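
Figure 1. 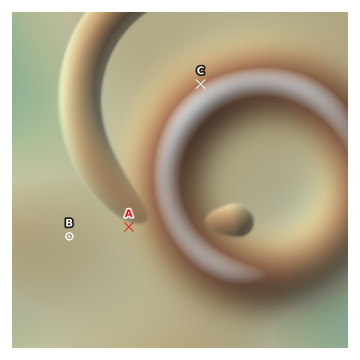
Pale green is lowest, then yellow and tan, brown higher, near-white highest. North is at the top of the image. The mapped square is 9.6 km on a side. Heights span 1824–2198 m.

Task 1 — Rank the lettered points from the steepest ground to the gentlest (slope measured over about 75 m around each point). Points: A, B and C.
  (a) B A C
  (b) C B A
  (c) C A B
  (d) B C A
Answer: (c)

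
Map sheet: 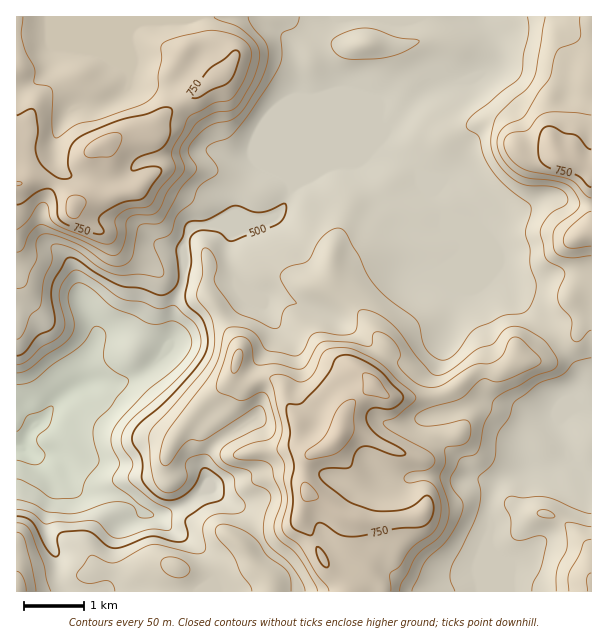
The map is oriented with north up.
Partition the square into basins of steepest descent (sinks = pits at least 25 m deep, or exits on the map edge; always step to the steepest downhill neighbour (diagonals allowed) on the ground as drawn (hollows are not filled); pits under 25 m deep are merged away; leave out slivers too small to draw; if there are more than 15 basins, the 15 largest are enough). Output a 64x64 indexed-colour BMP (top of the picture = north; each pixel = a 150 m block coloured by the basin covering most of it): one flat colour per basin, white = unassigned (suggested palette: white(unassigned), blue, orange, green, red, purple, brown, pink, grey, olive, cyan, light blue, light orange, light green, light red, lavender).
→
<image width="64" height="64" href="data:image/bmp;base64,Qk12CAAAAAAAAHYAAAAoAAAAQAAAAEAAAAABAAQAAAAAAAAIAAATCwAAEwsAABAAAAAAAAAA////ALR3HwAOf/8ALKAsACgn1gC9Z5QAS1aMAMJ34wB/f38AIr28AM++FwDox64AeLv/AIrfmACWmP8A1bDFABERERERERERERERERERERERERERIiIiIiIiIiIiIiIiERERERERERERERERERERERERERIiIiIiIiIiIiIiIiIREREREREREREREREREREREREREiIiIiIiIiIiIiIiIhEREREREREREREREREREREREREiIiIiIiIiIiIiIiIiEREREREREREREREREREREREREiIiIiIiIiIiIiIiIiIRERERERERERERERERERERERESIiIiIiIiIiIiIiIiIhERERERERERERERERERERERERIiIiIiIiIiIiIiIiIiEREREREREREREREREREREREREiIiIiIiIiIiIiIiIiIRERERERERERERERERERERERESIiIiIiIiIiIiIiIiIhEREREREREREREREREREREREiIiIiIiIiIiIiIiIiIiERERERERERERERERERERERIiIiIiIiIiIiIiIiIiIiIRERERERERERERERERERERIiIiIiIiIiIiIiIiIiIiIhEREREREREREREREREREREiIiIiIiIiIiIiIiIiIiIiERERERERERERERERERERESIiIiIiIiIiIiIiIiIiIiIRERERERERERERERERERERIiIiIiIiIiIiIiIiIiIiIhERERERERERERERERERERESIiIiIiESIiIiIiIiIiIiERERERERERERERERERERERESIiIREREiIiIiIiIiIiIREREREREREREREREREREREREiERERERESIiIiIiIiIhERERERERERERERERERERERERERERERERIiIiIiIiIiEREREREREREREREREREREREREREREREREiIiIiIiIiIRERERERERERERERERERERERERERERERESIiIiIiIiIhERERERERERERERERERERERERERERERERIiIiIiIiIiEREREREREREREREREREREREREREREREREiIiIiIiIiIRERERERERERERERERERERERERERERERERIiIiIiIiIhERERERERERERERERERERERERERERERERESIiIiIiIiEREREREREREREREREREREREREREREREREREREiIiIiIRERERERERERERERERERERERERERERERERERERESIiIhEREREREREREREREREREREREREREREREREREREREiIiERERERERERERERERERERERERERERERERERERERERESIREREREREREREREREREREREREREREREREREREREREREhERERERERERERERERERERERERERERERERERERERERESERERERERERERERERERERERERERERERERERERERERESIRERERERERERERERERERERERERERERERERERERERERIhEREREREREREREREREREREREREREREREREREREREREiERERERERERERERERERERERERERERERERERERERERERIREREREREREREREREREREREREREREREREREREREREREhERERERERERERERERERERERERERERERERERERERERESERERERERERERERERERERERERERERERERERERERERERIREREREREREREREREREREREREREREREREREREREREREhERERERERERERERERERERERERERERERERERERERERESERERERERERERERERERERERERERERERERERERERERERERERERERERERERERERERERERERERERERERERERERERERERERERERERERERERERERERERERERERERERERERERERERERERERERERERERERERERERERERERERERERERERERERERERERERERERERERERERERERERERERERERERERERERERERERERERERERERERERERERERERERERERERERERERERERERERERERERERERERERERERERERERERERERERERERERERERERERERERERERERERERERERERERERERERERERERERERERERERERERERERERERERERERERERERERERERERERERERERERERERERERERERERERERERERERERERERERERERERERERERERERERERERERERERERERERERERERERERERERERERERERERERERERERERERERERERERERERERERERERERERERERERERERERERERERERERERERERERERERERERERERERERERERERERERERERERERERERERERERERERERERERERERERERERERERERERERERERERERERERERERERERERERERERERERERERERERERERERERERERERERERERERERERERERERERERERERERERERERERERERERERERERERERERERERERERERERERERERERERERERERERERERERERERERERERERERERERERERERERERERERERERERERERERERERERERERERERERERERERERERERERERERERERERERERERERERERERERERERERERERERERERERERERERERERERERERERERERERERERERERERERERERERERERERERERERERERERERERERERERERERERERERERERERERERERERERERERERERERERERERERERERERERERERERERERERER"/>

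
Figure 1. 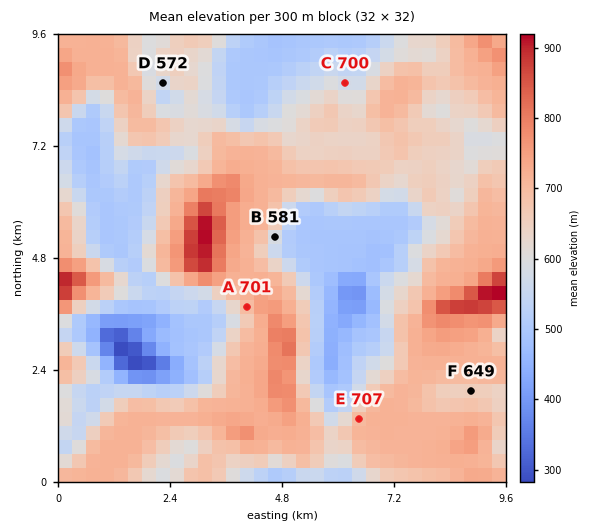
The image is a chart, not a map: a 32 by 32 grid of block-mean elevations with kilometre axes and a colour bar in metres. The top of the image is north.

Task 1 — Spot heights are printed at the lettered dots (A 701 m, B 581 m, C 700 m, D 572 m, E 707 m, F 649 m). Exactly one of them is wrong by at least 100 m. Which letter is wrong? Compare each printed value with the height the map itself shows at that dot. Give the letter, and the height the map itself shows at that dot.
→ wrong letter C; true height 575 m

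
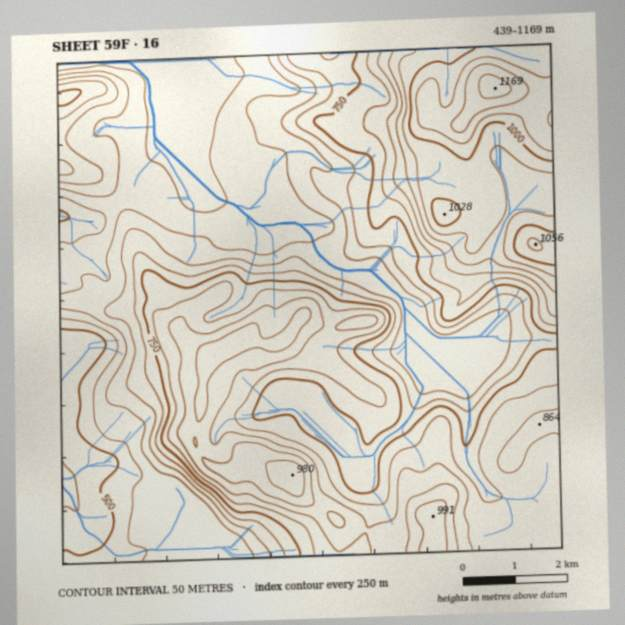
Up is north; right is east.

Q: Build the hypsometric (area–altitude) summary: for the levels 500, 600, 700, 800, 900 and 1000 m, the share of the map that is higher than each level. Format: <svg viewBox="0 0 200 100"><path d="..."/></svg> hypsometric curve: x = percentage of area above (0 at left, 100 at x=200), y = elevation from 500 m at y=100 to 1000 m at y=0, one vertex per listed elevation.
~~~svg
<svg viewBox="0 0 200 100"><path d="M193 100l-41-20-38-20-40-20-41-20-21-20"/></svg>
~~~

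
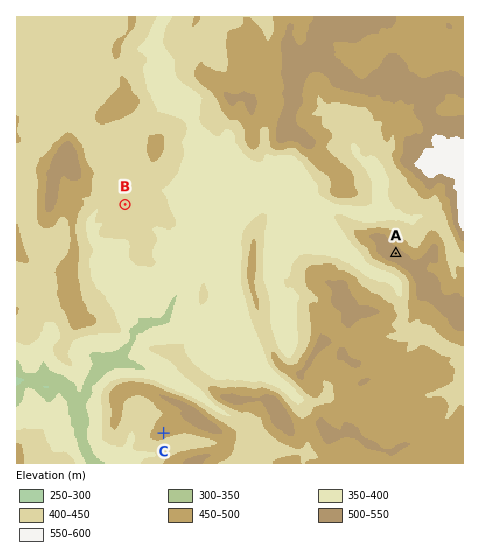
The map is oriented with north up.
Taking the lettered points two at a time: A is higher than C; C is higher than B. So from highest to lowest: A C B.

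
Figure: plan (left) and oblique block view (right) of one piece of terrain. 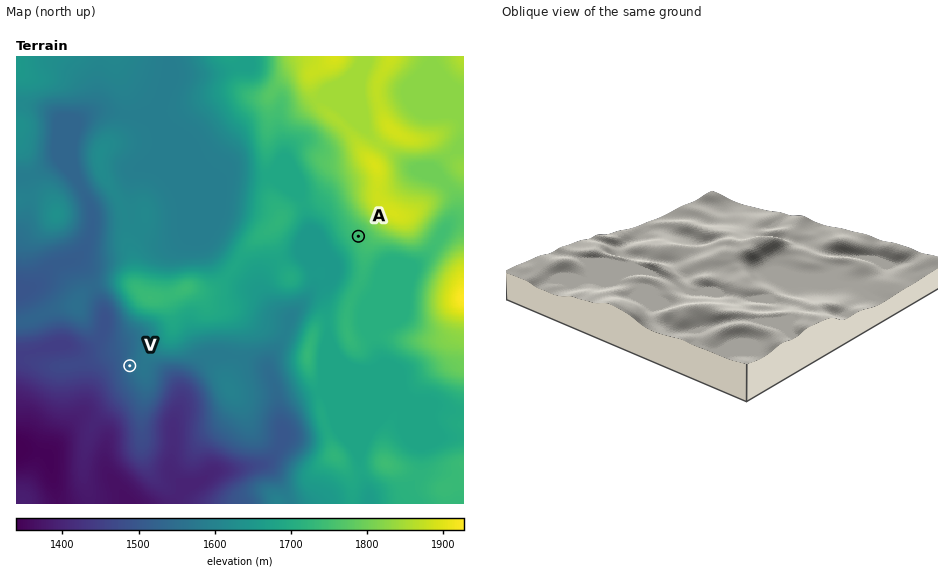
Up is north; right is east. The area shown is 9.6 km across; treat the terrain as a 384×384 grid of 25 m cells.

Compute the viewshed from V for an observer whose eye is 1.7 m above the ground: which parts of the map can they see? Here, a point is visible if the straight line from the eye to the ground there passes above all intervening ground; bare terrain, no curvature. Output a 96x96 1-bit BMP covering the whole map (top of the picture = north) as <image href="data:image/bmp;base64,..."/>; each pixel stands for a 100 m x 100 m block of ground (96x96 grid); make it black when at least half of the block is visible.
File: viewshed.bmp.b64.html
<image width="96" height="96" href="data:image/bmp;base64,Qk2+BAAAAAAAAD4AAAAoAAAAYAAAAGAAAAABAAEAAAAAAIAEAAATCwAAEwsAAAIAAAAAAAAA////AAAAAAD//8AAAAAAAAAAAAD//8AAAAAAAAAAAAD//8AAAAAAAAAAAAD//8AAAAAAAAAAAAD//8AAAAAAAAAAAAD//4AAAAAAAAAAAAD//4AAAAAAAAAAAAD//4AAAAAAAAAAAAD//4AAAAAAAAAAAAD//4AAAAAAAAAAAAD//4AAAAAAAAAAAAD//4AAAAAAAAAAAAD//4AAAAAAAAAAAAD//4AAAAAAAAAAAAD//4AAAAAAAAAAAAD//4AAAAAAAAAAAAD//4AAAAAAAAAAAAD//4AAAAAAAAAAAAD//4AAAAAAAAAAAAD//4AAAAAAAAAAAADz/4AAAAAAAAAAAADh/4AAAAAAAAAAAACB/4AAAAAAAAAAAAAB/4AAAAAAAAAAAAAB/8AAAAAAAAAAAAAB/+AAAAAAAAAAAAAB//wAAAAAAAAAAAAD//4AAAAAAAAAAAD///+AAAAAAAAAAAD////AAAAAAAAAAAD///+AAAAAAAAAAAD///+AAAAAAAAAAAD///+AAAAAAAAAAAD////CAAAAAAAAAAD/////gAAAAAAAAAD//+f/gAAAAAAAAAD//+P/gAAAAAAAAAD//+P/gAAAAAAAAAD//+P/gAAAAAAAAAA//+P/gAAAAAAAAAAH//f/AAAAAAAAAAAB////AAAAAAAAAAAAB//8AAAAAAAAAAAAB//gAAAAAAAAAAAAA/+AAAAAAAAAAAAAAf8AAAAAAAAAAAAAAP4AAAAAAAAAAAAAAAAAAAAAAAAAAAAAAAAAAAAAAAAAAAAAAAAAAAAAAAAAAAAAAAAAAAAAAAAAAAAAAAAAAAAAAAAAAAAAAAAAAAAAAAAAAAAAAAAAAAAAAAAAAAAAAAAAAAAAAAAAAAAGAAAAAAAAAAAAAAAf8AAAAAAAAAAAAAAf+AAAAAAAAAAAAAAH+AAAAAAAAAAAAACD/AAAAAAAAAAAAACB/AAAAAAAAAAAAADA/AAAAAAAAAAAAADAOAAAAAAAAAAAAACAGAAAAAAAAAAAAACAAAAAAAAAAAAAAAAAAAAAAAAAAAAAAAAAAAAAAAAAAAAAAAAAAAAAAAAAAAAAAAAAAAAAAAAAAAAAAAAAAAAAAAAAAAAAAAAAAAAAAAAAAAAAAAAAAAAAAAAAAAAAAAAAAAAAAAAAAAAAAAAAAAAAAAAAAAAAAAAAAAAAAAAAAAAAAAAAAAAAAAAAAAAAAAAAAAAAAAAAAAAAAAAAAAAAAAAAAAAAAAAAAAAAAAAAAAAAAAAAAAAAAAAAAAAAAAAAAAAAAAAAAAAAAAAAAAAAAAAAAAAAAAAAAAAAAAAAAAAAAAAAAAAAAAAAAAAAAAAAAAAAAAAAAAAAAAAAAAAAAAAAAAAAAAAMAAAAAAAAAAAAAAAcAAAAAAAAAAAAAAAeAAAAAAAAAAAAAAA+AAAAAAAAAAAAAAB+AAAAAAAAAAAAAABwAAAAAAAAAAAAAAAAAAAAAAAAAAAAAAAAAAAAAAAAAAAAAAAAAAAAAAAAAAAAAAAAAAAAAAAAAAAAAAA="/>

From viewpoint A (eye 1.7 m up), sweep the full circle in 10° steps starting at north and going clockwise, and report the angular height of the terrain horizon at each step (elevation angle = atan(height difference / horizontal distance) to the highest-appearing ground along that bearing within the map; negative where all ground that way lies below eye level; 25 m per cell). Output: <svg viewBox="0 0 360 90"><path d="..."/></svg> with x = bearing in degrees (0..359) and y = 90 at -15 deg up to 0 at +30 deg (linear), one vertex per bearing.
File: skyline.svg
<svg viewBox="0 0 360 90"><path d="M0 48l10-4 10-3 10-1 10-1 10 0 10 1 10 2 10 4 10 5 10 3 10-1 10-1 10 2 10 3 10 1 10 2 10 0 10 1 10 0 10 0 10 3 10 0 10 0 10-2 10-1 10 0 10 1 10 0 10 0 10 0 10 0 10-2 10-1 10-3 10-4"/></svg>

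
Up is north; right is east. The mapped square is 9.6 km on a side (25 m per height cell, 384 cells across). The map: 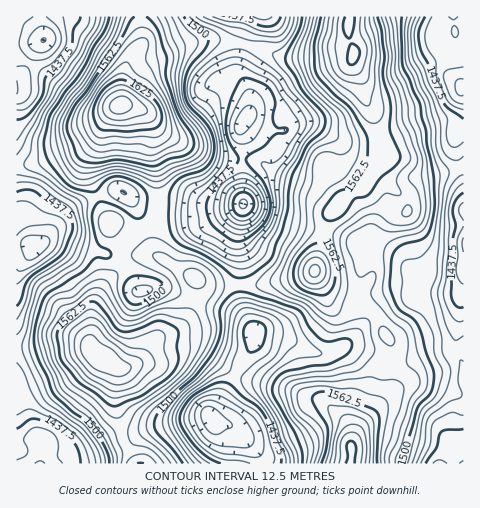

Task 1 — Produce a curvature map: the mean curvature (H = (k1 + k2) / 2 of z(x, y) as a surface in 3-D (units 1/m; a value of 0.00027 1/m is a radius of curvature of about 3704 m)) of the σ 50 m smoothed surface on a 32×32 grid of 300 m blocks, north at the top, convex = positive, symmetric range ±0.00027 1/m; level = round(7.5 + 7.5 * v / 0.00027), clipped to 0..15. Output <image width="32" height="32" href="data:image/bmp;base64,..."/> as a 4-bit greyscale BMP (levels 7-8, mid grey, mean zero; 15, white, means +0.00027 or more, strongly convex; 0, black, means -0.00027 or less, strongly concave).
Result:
<image width="32" height="32" href="data:image/bmp;base64,Qk12AgAAAAAAAHYAAAAoAAAAIAAAACAAAAABAAQAAAAAAAACAAATCwAAEwsAABAAAAAAAAAAAAAAABEREQAiIiIAMzMzAERERABVVVUAZmZmAHd3dwCIiIgAmZmZAKqqqgC7u7sAzMzMAN3d3QDu7u4A////AKemQ0msqXU1UwNlnOcnlHqEVTSdeXljNTNrco/3aYhVczRJqnR2QlVSaGVb2WmDSIZomLp0chBDQnrYq6qKcld3mYaYd4cQV4e627dmmnh4RouHq6q5dUiqzeyYmIrLdyZYfL3I3bd3eZhWWHh3qqVXnL3auprJdDZYYzVol4dkeJjrt2iHnIdDd1ZiRquHZSrMzoOby4vEEWWIpjrbmXU5aZyEO7ipdBNEV8qIp3l0Gsh+lQSHeHVJd0q1mZM7YjyXW6MAFZupzavMp2lmalQrmompZ3r9qImp/7ZchW2iIWdpR5vZu4ZmSc+lWYR6lREGimeLqIZkWYeKk0h0aaVGNDrXSJckh1mnaIM1h4qGeGJd/Xi3WHICmmvKdK36ZTZ0SaYpuEdwAHmZy5ho23BDWJcwFnY3UQSqqIqparlkh4rIEEmjSmdqios2rGVoh7qI3KisiayHnUavhmrL2GdniJqpi6v/lHhirqRqqqYkaXqch3e87IBXgVd1eYqYQVasyrud6pdxFqUiVZumaHg0l83/3+cEhyV0RWbMuKlmMVdp/6mYA4lFSImqqqmIUEeVR7tIdxFIRVZ8m6xYlSKJZmacaJpmQ2mpmq7ZhVZqczY5jMqampm9qJnK/Jg0W2IGZmm+dq3LulSKrJt5E1xmeVFKypmImaITWZ+neEJJ"/>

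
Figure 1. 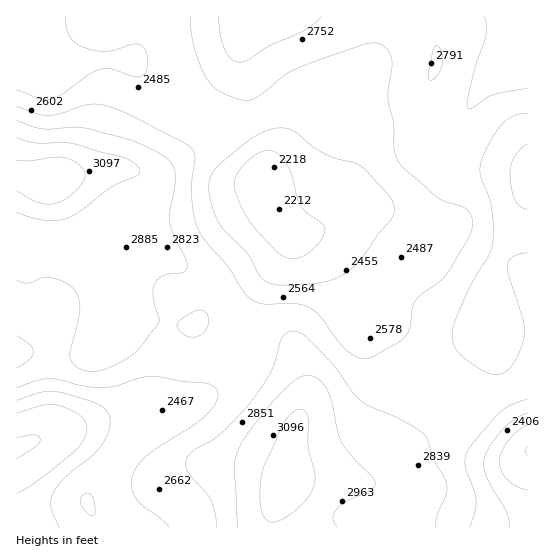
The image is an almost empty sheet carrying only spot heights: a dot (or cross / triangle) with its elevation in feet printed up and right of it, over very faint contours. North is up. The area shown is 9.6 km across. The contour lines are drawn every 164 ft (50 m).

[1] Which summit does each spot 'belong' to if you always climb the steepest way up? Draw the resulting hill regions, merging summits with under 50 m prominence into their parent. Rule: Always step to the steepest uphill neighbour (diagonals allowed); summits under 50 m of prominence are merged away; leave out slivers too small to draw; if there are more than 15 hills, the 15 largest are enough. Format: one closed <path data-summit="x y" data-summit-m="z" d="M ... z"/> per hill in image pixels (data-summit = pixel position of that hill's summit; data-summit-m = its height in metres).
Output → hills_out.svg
<path data-summit="51 181" data-summit-m="992" d="M135 16l-119 1 1 511 111-1-12-21-7-28-9-17-21-20-12-5-16-1 48-15 83-15 27-10 24-15 8-9 8-13 4-40 7-23 9-18 12-16 7-16-1-11-18-25-6-32-49-56-7-4-16-4-20-10-28-28-10-14 3-8z"/><path data-summit="287 487" data-summit-m="976" d="M285 229l3 9-1 12-27 45-8 31-1 28-6 12-12 14-24 15-27 10-83 15-48 15 16 1 12 5 21 20 9 17 7 28 13 22 398 0 1-75-9-1-12-5-50-39-26-7-18-10-20-21-18-31-19-22-5-11-4-21-12-20-21-22-23-8z"/><path data-summit="269 17" data-summit-m="890" d="M527 16l-390 0-1 37-3 8 16 22 17 16 25 14 19 6 11 10 19 24 23 24 2 6 2 18 9 20 13 11 14 1 27-10 21-15 32-4 11-4 11-8 56-71 20-34 13-12 12-8 19-22 3-4z"/><path data-summit="527 175" data-summit-m="921" d="M527 41l-9 14-37 32-24 39-18 21-27 38-14 12-15 7-32 4-37 23-11 2-15 0 26 10 21 22 12 20 4 21 5 11 19 22 18 31 20 21 18 10 26 7 42 33 20 11 9-1z"/>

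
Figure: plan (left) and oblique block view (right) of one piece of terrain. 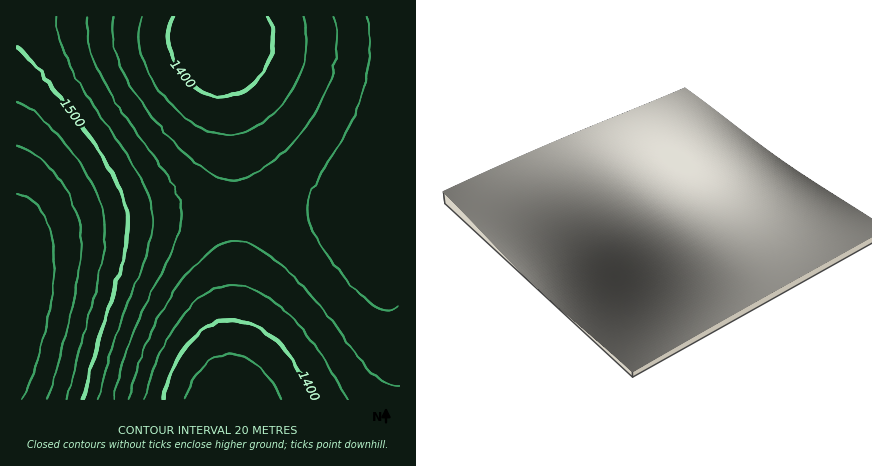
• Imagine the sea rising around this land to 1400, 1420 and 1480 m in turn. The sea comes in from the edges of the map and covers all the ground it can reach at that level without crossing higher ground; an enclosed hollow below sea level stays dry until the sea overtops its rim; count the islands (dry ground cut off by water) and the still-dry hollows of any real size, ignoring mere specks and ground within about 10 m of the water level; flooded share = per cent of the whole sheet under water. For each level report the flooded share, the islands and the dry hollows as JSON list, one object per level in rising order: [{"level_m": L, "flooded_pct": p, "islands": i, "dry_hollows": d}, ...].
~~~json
[{"level_m": 1400, "flooded_pct": 10, "islands": 0, "dry_hollows": 0}, {"level_m": 1420, "flooded_pct": 21, "islands": 0, "dry_hollows": 0}, {"level_m": 1480, "flooded_pct": 74, "islands": 0, "dry_hollows": 0}]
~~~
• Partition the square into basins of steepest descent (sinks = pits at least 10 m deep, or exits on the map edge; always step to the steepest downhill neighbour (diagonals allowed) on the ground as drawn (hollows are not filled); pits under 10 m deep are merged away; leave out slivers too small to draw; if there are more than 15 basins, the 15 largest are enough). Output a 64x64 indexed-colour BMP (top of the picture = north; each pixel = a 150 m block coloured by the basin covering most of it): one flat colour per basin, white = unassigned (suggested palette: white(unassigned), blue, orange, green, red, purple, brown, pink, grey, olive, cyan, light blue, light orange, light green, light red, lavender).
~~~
<image width="64" height="64" href="data:image/bmp;base64,Qk12CAAAAAAAAHYAAAAoAAAAQAAAAEAAAAABAAQAAAAAAAAIAAATCwAAEwsAABAAAAAAAAAA////ALR3HwAOf/8ALKAsACgn1gC9Z5QAS1aMAMJ34wB/f38AIr28AM++FwDox64AeLv/AIrfmACWmP8A1bDFACIiIiIiIiIiIiIiIiIiIiIiIiIiIiIiIiIiIiIiIiIiIiIiIiIiIiIiIiIiIiIiIiIiIiIiIiIiIiIiIiIiIiIiIiIiIiIiIiIiIiIiIiIiIiIiIiIiIiIiIiIiIiIiIiIiIiIiIiIiIiIiIiIiIiIiIiIiIiIiIiIiIiIiIiIiIiIiIiIiIiIiIiIiIiIiIiIiIiIiIiIiIiIiIiIiIiIiIiIiIiIiIiIiIiIiIiIiIiIiIiIiIiIiIiIiIiIiIiIiIiIiIiIiIiIiIiIiIiIiIiIiIiIiIiIiIiIiIiIiIiIiIiIiIiIiIiIiIiIiIiIiIiIiIiIiIiIiIiIiIiIiIiIiIiIiIiIiIiIiIiIiIiIiIiIiIiIiIiIiIiIiIiIiIiIiIiIiIiIiIiIiIiIiIiIiIiIiIiIiIiIiIiIiIiIiIiIiIiIiIiIiIiIiIiIiIiIiIiIiIiIiIiIiIiIiIiIiIiIiIiIiIiIiIiIiIiIiIiIiIiIiIiIiIiIiIiIiIiIiIiIiIiIiIiIiIiIiIiIiIiIiIiIiIiIiIiIiIiIiIiIiIiIiIiIiIiIiIiIiIiIiIiIiIiIiIiIiIiIiIiIiIiIiIiIiIiIiIiIiIiIiIiIiIiIiIiIiIiIiIiIiIiIiIiIiIiIiIiIiIiIiIiIiIiIiIiIiIiIiIiIiIiIiIiIiIiIiIiIiIiIiIiIiIiIiIiIiIiIiIiIiIiIiIiIiIiIiIiIiIiIiIiIiIiIiIiIiIiIiIiIiIiIiIiIiIiIiIiIiIiIiIiIiIiIiIiIiIiIiIiIiIiIiIiIiIiIiIiIiIiIiIiIiIiIiIiIiIiIiIiIiIiIiIiIiIiIiIiIiIiIiIiIiIiIiIiIiIiIiIiIiIiIiIiIiIiIiIiIiIiIiIiIiIiIiIiIiIiIiIiIiIiIiIiIiIiIiIiIiIiIiIiIiIiIiIiIiIiIiIiIiIiIiIiIiIiIiIiIiIiIiIiIiIiIiIiIiIiIiIiIiIiIiIiIiIiIiIiIiIiIiIiIiIiIiIiIiIiIiIiIiIiIiIiIiIiIiIiIiIiIiIiIiIiIiIiIiIiIiIiIiIiIiIiIiIiIiIiIiIiIiIiIiIiIRIiIiIiIiIiIiIiIiIiIiIiIiIiIiIiIiIiIiIiIiIhESIiIiIiIiIiIiIiIiIiIiIiIiIiIiIiIiIiIiIiIiERERIiIiIiIiIiIiIiIiIiIiIiIiIiIiIiIiIiIiIiIRERERESIiIiIiIiIiIiIiIiIiIiIiIiIiIiIiIiIiIhEREREREREREiIiIiIiIiIiIiIiIiIiIiIiIiIiIiIiERERERERERERERERERERERERIiIiIiIiIiIiIiIiIiIREREREREREREREREREREREREREREREREREREREREiIhERERERERERERERERERERERERERERERERERERERESIiERERERERERERERERERERERERERERERERERERERERIiIRERERERERERERERERERERERERERERERERERERERESIhERERERERERERERERERERERERERERERERERERERERIiEREREREREREREREREREREREREREREREREREREREREiIRERERERERERERERERERERERERERERERERERERERERIhEREREREREREREREREREREREREREREREREREREREREiERERERERERERERERERERERERERERERERERERERERERERERERERERERERERERERERERERERERERERERERERERERERERERERERERERERERERERERERERERERERERERERERERERERERERERERERERERERERERERERERERERERERERERERERERERERERERERERERERERERERERERERERERERERERERERERERERERERERERERERERERERERERERERERERERERERERERERERERERERERERERERERERERERERERERERERERERERERERERERERERERERERERERERERERERERERERERERERERERERERERERERERERERERERERERERERERERERERERERERERERERERERERERERERERERERERERERERERERERERERERERERERERERERERERERERERERERERERERERERERERERERERERERERERERERERERERERERERERERERERERERERERERERERERERERERERERERERERERERERERERERERERERERERERERERERERERERERERERERERERERERERERERERERERERERERERERERERERERERERERERERERERERERERERERERERERERERERERERERERERERERERERERERERERERERERERERERERERERERERERERERERERERERERERERERERERERERERERERERERERERERERERERERERERERERERERERERERERERERERERERERERERERERERERERERERERERERERERERERERERERERERERERERERERERERERERERERERERERERERERERERERERERERERERERERERERERERERERERERERERERERERERERERERERERERERERERERERERERERERERERERERERERERERERERERERERERERERERERERERERERERERERERERERERERERERERER"/>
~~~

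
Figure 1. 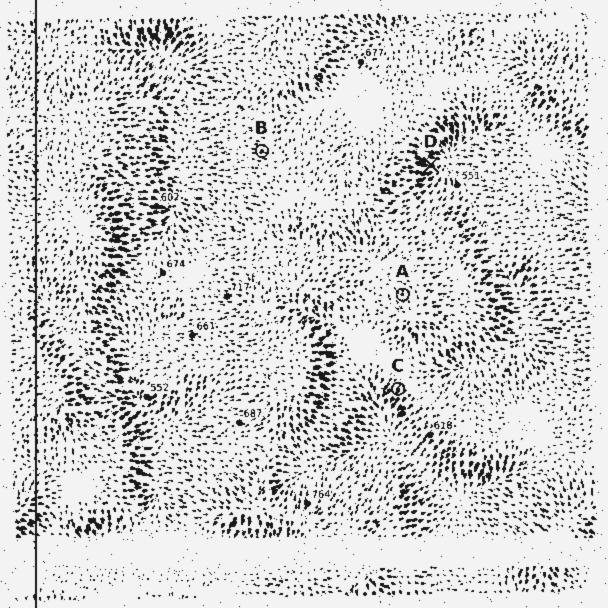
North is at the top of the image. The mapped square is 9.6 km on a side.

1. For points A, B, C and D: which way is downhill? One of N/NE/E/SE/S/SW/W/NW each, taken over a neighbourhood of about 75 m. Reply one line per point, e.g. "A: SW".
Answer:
A: NW
B: W
C: SW
D: E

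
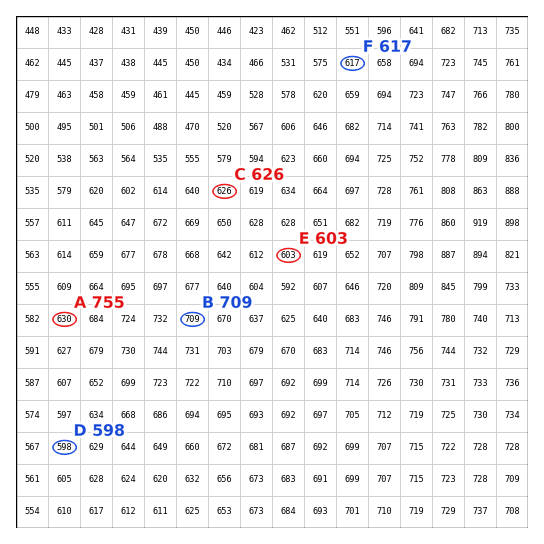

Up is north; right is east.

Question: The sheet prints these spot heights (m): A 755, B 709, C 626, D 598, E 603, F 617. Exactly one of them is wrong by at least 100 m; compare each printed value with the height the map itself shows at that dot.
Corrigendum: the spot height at A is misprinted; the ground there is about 630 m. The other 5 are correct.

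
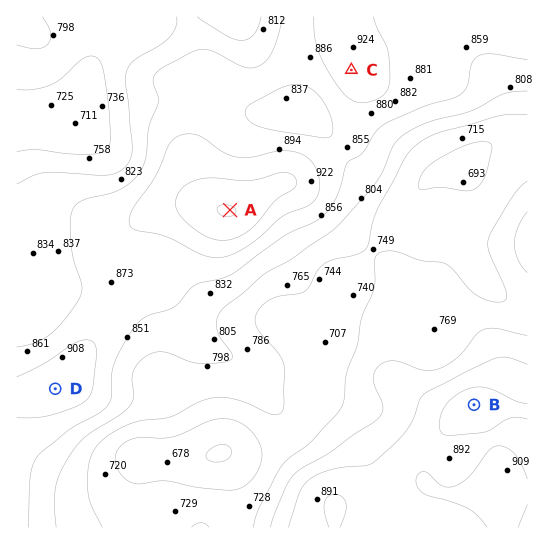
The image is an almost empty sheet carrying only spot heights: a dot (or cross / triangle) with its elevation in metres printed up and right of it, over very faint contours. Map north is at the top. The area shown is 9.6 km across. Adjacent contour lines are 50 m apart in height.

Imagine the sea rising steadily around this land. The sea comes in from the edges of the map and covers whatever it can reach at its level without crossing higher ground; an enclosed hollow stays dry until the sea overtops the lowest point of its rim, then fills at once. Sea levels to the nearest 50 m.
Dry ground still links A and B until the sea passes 750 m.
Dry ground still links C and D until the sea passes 850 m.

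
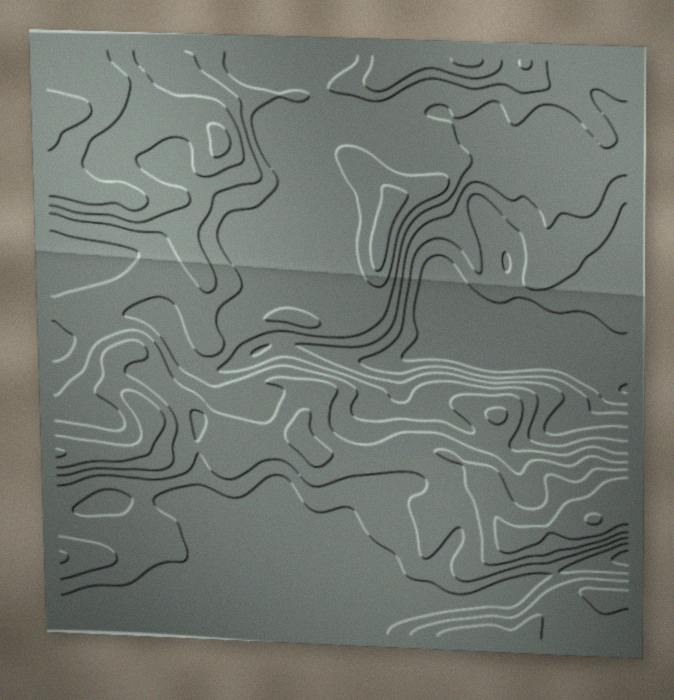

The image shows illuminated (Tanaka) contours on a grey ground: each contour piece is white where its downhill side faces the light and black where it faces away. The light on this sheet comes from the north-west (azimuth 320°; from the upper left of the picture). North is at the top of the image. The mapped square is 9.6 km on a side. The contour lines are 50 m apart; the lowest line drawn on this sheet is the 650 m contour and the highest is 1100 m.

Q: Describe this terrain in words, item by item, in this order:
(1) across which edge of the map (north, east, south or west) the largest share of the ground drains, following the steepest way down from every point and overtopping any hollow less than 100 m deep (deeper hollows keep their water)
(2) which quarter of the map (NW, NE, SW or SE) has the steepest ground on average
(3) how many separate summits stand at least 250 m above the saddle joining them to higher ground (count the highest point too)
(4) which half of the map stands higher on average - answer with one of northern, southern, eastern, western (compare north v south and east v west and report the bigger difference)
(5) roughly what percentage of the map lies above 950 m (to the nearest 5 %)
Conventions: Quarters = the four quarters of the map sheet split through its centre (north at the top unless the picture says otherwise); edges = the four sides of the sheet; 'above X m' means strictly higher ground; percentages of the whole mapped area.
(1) Most of the ground drains across the eastern edge.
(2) The steepest ground, on average, is in the south-east quarter.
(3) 1 summit rises at least 250 m above its surroundings.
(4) Taken as a whole, the western half is higher than the eastern.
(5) About 30 % of the map lies above 950 m.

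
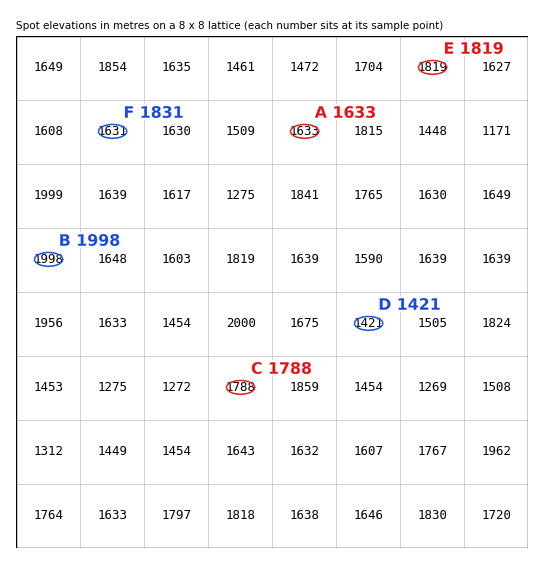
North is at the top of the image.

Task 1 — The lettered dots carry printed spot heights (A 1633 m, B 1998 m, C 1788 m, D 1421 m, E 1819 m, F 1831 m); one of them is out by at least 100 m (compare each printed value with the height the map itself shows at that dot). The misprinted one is F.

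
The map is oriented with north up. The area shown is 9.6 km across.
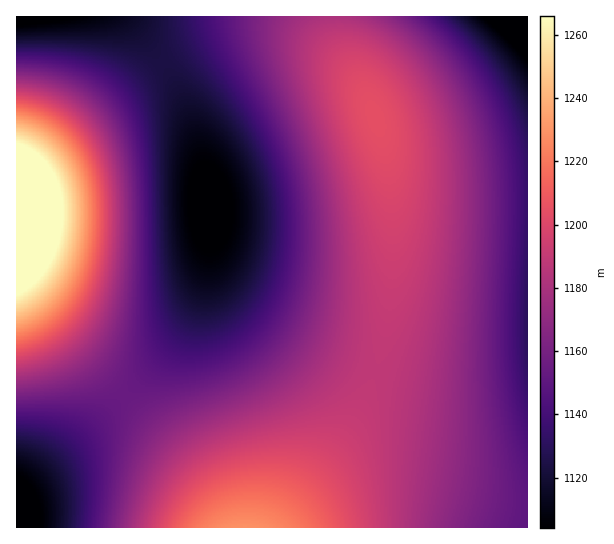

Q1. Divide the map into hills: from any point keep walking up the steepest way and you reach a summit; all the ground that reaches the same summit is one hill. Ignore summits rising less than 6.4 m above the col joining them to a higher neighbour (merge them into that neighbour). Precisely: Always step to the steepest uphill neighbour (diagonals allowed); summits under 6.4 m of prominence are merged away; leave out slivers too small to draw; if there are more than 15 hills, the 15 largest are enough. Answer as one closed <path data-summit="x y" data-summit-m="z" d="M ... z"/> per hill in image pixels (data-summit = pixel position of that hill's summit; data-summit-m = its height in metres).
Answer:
<path data-summit="375 118" data-summit-m="1204" d="M527 16l-401 0 35 45 14 22 16 36 17 68 4 67 3 9 10 19 22 22 30 21 29 18 53 24 43 13 48 8 41 0 36-5z"/><path data-summit="245 527" data-summit-m="1229" d="M210 232l-1 19-5 30-17 42-19 27-20 23-50 48-82 74 1 33 511-1-1-144-36 5-54-1-50-11-57-21-61-35-22-16-22-22-12-23z"/><path data-summit="17 213" data-summit-m="1312" d="M125 16l-109 1 1 478 101-92 42-44 27-36 13-29 5-19 6-44-2-33-4-25-10-42-12-32-15-28-20-29z"/>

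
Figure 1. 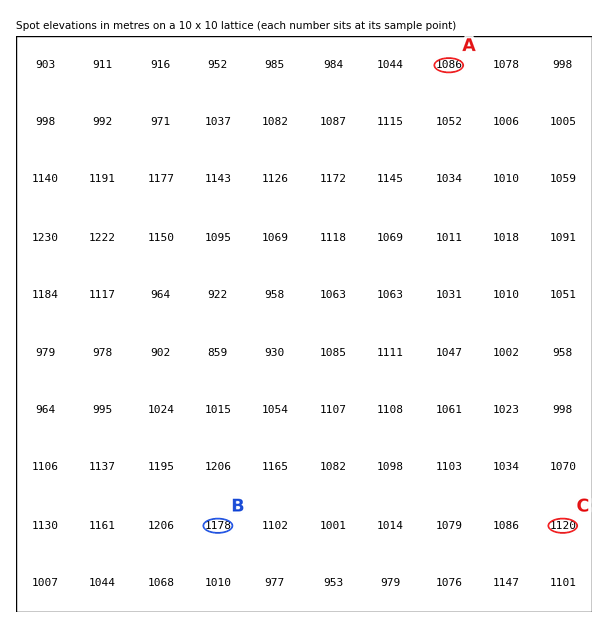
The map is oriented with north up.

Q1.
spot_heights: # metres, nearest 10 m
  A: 1090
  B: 1180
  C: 1120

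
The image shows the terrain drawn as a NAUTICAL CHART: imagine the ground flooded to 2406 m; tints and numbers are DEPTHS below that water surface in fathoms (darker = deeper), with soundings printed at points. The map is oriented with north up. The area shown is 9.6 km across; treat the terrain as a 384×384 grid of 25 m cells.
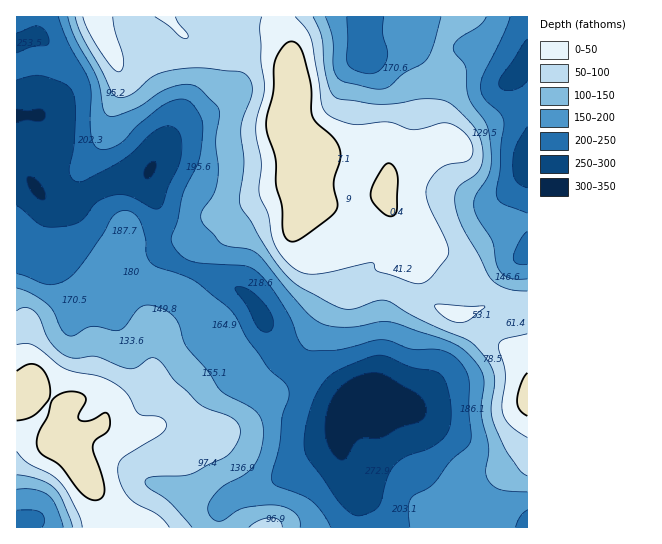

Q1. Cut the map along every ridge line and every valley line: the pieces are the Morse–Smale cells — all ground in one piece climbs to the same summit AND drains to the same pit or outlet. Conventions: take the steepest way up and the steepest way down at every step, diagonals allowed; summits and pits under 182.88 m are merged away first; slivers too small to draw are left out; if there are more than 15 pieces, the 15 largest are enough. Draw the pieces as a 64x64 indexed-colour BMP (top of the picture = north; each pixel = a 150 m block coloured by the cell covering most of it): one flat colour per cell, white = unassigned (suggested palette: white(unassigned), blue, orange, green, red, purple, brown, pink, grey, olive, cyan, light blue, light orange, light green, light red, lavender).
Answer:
<image width="64" height="64" href="data:image/bmp;base64,Qk12CAAAAAAAAHYAAAAoAAAAQAAAAEAAAAABAAQAAAAAAAAIAAATCwAAEwsAABAAAAAAAAAA////ALR3HwAOf/8ALKAsACgn1gC9Z5QAS1aMAMJ34wB/f38AIr28AM++FwDox64AeLv/AIrfmACWmP8A1bDFAEREREREQiIiIiIiIiIiIiIiIiIiIiERERERERERERERREREREQiIiIiIiIiIiIiIiIiIiIiIRERERERERERERFERERERCIiIiIiIiIiIiIiIiIiIiIhEREREREREREREUREREREIiIiIiIiIiIiIiIiIiIiIiERERERERERERERREREREQiIiIiIiIiIiIiIiIiIiIiIRERERERERERERFEREREQiIiIiIiIiIiIiIiIiIiIiIhEREREREREREREUREREQiIiIiIiIiIiIiIiIiIiIiIhERERERERERERERRERERCIiIiIiIiIiIiIiIiIiIiIiERERERERERERERFERERCIiIiIiIiIiIiIiIiIiIiIiEREREREREREREREURERCIiIiIiIiIiIiIiIiIiIiIiIRERERERERERERERRERCIiIiIiIiIiIiIiIiIiIiIiIRERERERERERERERFEREIiIiIiIiIiIiIiIiIiIiIiIhEREREREREREREREUREQiIiIiIiIiIiIiIiIiIiIiIiIRERERERERERERERREREIiIiIiIiIiIiIiIiIiIiIiIhERERERERERERERFEREQiIiIiIiIiIiIiIiIiIiIiIiIREREREREREREREUREQiIiIiIiIiIiIiIiIiIiIiIiIRERERERERERERERREIiIiIiIiIiIiIiIiIiIiIiIiEREREREREREREREREiIiIiIiIiIiIiIiIiIiIiIiIiERERERERERERERERESIiIiIiIiIiIiIiIiIiIiIiIhERERERERERERERERERIiIiIiIiIiIiIiIiIiIiIiIhEREREREREREREREREREiIiIiIiIiIiIiIiIiIiIiIhERERERERERERERERERESIiIiIiIiIiIiIiIiIiIiIhERERERERERERERERERERIiIiIiIiIiIiIiIiIiIiIiEREREREREREREREREREREiIiIiIiIiIiIiIiIiIiIiERERERERERERERERERERESIiIiIiIiIiIiIiIiIiIiIRERERERERERERERERERERIiIiIiIiIiIiIiIiIiIiIREREREREREREREREREREREiIiIiIiIiIiIiIiIiIiIhERERERERERERERERERERESIiIiIiIiIiIiIiIiIiIhEREREREREREREREzMzERMzIiIiIiIiIiIiIiIiIiIhEREREREREREREREzMzMzMzMiIiIiIiIiIiIiIiIiIhEREREREREREREREzMzMzMzMyIiIiIiIiIiIiIiIiIRERERERERERERERETMzMzMzMzIiIiIiIiIiIiIiIiERERERERERERERERERMzMzMzMzMiIiIiIiIiIiIiIREREREREREREREREREREzMzMzMzMyIiIiIiIiIiIiERERERERERERERERERERETMzMzMzMzERIiIiIiIiIiERERERERERERERERERERERMzMzMzMzMREiIiIiIiIiIREREREREREREREREREREREzMzMzMzMxERIiIiIiIiIhERERERERERERERERERERETMzMzMzMzEREiIiIiIiIiERERERERERERERERERERETMzMzMzMzMRESIiIiIiIiIRERERERERERERERERERETMzMzMzMzMxERIiIiIiIiIhEREREREREREREREREREzMzMzMzMzMzEREhEiIiIiIiERERERERERERERMzERETMzMzMzMzMzMREREREiIiIiEREREREREREREzMzMzMTMzMzMzMzMzMxEREREREiIiIRERERERERERETMzMzMzMzMzMzMzMzMzEREREREREiIRERERERERERERMzMzMzMzMzMzMzMzMzMREREREREREREREREREREREREzMzMzMzMzMzMzMzMzMxERERERERERERERERERERERERMzMzMzMzMzMzMzMzMzEREREREREREREREREREREREREzMzMzMzMzMzMzMzMzMREREREREREREREREREREREREzMzMzMzMzMzMzMzMzMxEREREREREREREREREREREREzMzMzMzMzMzMzMzMzMzERERERERERERERERERERERETMzMzMzMzMzMzMzMzMzMRERERERERERERERERERERETMzMzMzMzMzMzMzMzMzMxERERERERERERERERERERERMzMzMzMzMzMzMzMzMzMzEREREREREREREREREREREREzMzMzMzMzMzMzMzMzMzMRERERERERERERERERERERETMzMzMzMzMzMzMzMzMzMxEREREREREREREREREREREREzMzMzMzMzMzMzMzMzMzERERERERERERERERERERERETMzMzMzMzMzMzMzMzMzMRERERERERERERERERERERETMzMzMzMzMzMzMzMzMzMxERERERERERERERERERERERMzMzMzMzMzMzMzMzMzMzEREREREREREREREREREREREzMzMzMzMzMzMzMzMzMzMRERERERERERERERERERERETMzMzMzMzMzMzMzMzMzMxERERERERERERERERERERERMzMzMzMzMzMzMzMzMzMzERERERERERERERERERERERMzMzMzMzMzMzMzMzMzMzMREREREREREREREREREREREzMzMzMzMzMzMzMzMzMzMxERERERERERERERERERERETMzMzMzMzMzMzMzMzMzMz"/>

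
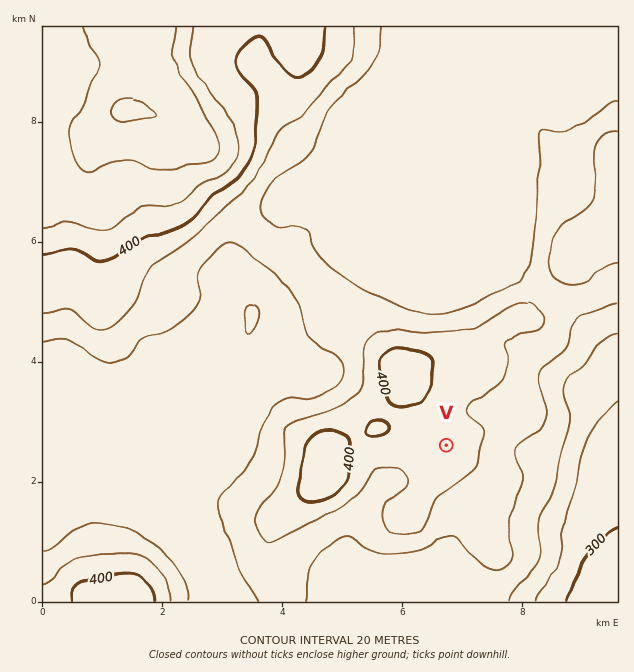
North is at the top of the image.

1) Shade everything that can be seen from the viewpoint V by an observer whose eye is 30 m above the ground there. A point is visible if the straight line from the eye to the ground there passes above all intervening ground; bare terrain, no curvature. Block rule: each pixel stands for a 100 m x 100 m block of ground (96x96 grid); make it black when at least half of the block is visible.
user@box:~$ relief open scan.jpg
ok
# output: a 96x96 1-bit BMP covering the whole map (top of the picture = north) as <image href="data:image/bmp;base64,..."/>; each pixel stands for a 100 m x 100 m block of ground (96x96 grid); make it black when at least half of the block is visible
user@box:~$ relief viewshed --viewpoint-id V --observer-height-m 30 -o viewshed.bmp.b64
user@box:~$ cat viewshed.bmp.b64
<image width="96" height="96" href="data:image/bmp;base64,Qk2+BAAAAAAAAD4AAAAoAAAAYAAAAGAAAAABAAEAAAAAAIAEAAATCwAAEwsAAAIAAAAAAAAA////AAAAAAAAB/+AD/+AD//wAA8A//8AB/8AB//gAA8B//8AA/8AA//gAA8D//4AA/8AAf/gAA8D//4AA/8AAP/gAB8AH/AAA/8AAH/gAB8AAAAAB/+AAD/4AA8AAAAAB/+AAD//AA8AAAAAB//AAB//4A8AAAAAB//AAB//+AcAAAAAB//gAB//+AcAAAAAA//wAH//8AMAAAAAAf/4B///wAMAAAAAAH/4f///gAEAAAAAAB//////gAEAAAAAAAf/////gAEAAAAAAAP/////wAEAAAAAAAH/////wAEAAAAAAAH/////4AEAAAAAAAH/////4AEAAAAAAAH/////4AEAAAAAAAH/////8AEAAAAAAAH/////8AAAAAAAAAH/////8AAAAAAAAAH/////8AAAAAAAAAH/////+AAAAAAAAAH/////+AAAAAAAAAH/////+AEAAAAAAAH/////+AEAAAAAAADz////+AEAAAAAAAAB////8AEAAAAAAAAB////8AEAAAAAAAAA////4AEAAAAAAAAAf///wAHAAAAAAAAAf///gAH/8AAAAAAAP///gAH//+AAAAAAP///wAH///wAAAAAP///8AH///4AAAAAH////8P4//8AAAAAA//////4f//BgAAAAP/////wf///4AAAAD/////w////8AAAAB/////w///8+AAAAAf//j/g/////AAAAAH//D/g/////AAAAAB/+D/g/////AAAAAA/8D/gf////AAAAAAfwH/gf////AAAAAAAAH/gf////AAAAAAAAP/gf///+AAAAAAAAP/gf///+AAAAAAAAf/Af///8AAAAAAAA//Af///8AAAAAAAB//Af///8AAAAAAAD//g////4AAAAAAAD//w////4AAAAAAAH///////4AAAAAAAH///////4AAAAAAAH///////4AAAAAAAP///////wAAAAAAAPz//////wAAAAAH4fg//////wAAAAAf//gD/////wAAAAA///AD/////wAAAAB///AD/////wAAAAD///AD/////wAAAAD///AD5////wAAAAH///ADx////wAAAAP///gDB////4AAAAf///wAB////4AAAAf////8B////8AAAA/////8B////8AAAB/////8B////8AAAB/////8A////+AAAD/////8A////+AAAH/////4Af///+AAAH/////wAP////AAAP///+AAAP////AAAf///8AAAH////gAAf///4AAAD+f//+AA////4AAAB4P///gA////wAAAAAP8f/wB////gAAAAAPwP/8D////AAAAAAfAP//n///+AAAAAAeAH//////+AAAAAAOAH//////+AAAAAAMAP///////AAAAAAcAf///////AAwAAA8A////////gBwAAB+B////////wDAAAD/B////////wCAAAD/n////////8+AAAH///////////+AAAH////////////AAAH////////////g="/>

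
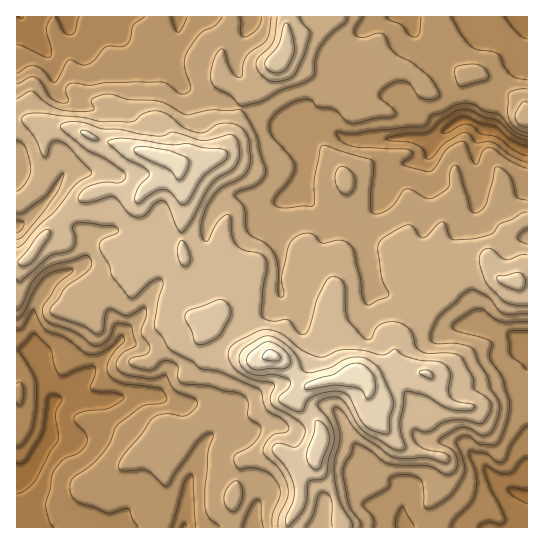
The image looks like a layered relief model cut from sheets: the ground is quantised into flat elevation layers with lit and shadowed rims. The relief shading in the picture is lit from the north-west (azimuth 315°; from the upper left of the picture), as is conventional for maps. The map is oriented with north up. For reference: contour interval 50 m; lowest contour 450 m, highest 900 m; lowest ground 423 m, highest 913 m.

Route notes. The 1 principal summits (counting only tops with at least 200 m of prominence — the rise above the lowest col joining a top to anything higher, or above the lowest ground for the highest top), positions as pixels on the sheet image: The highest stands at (273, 355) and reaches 913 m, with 490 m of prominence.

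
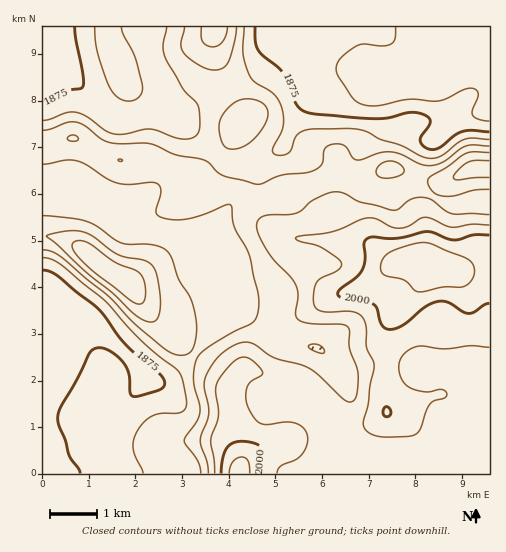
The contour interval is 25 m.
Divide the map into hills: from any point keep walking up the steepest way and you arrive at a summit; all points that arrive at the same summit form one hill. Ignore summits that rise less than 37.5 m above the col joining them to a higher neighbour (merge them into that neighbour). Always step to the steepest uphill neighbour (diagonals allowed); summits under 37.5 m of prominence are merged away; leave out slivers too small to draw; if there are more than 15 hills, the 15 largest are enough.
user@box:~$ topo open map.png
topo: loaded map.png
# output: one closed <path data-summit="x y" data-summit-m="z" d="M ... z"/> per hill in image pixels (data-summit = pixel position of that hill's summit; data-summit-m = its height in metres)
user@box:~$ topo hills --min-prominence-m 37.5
<path data-summit="432 266" data-summit-m="2047" d="M489 26l-204 0-11 26-17 21-60 31-20 15-8-2-6-6-1-25-13-33-5-27-101 0-1 163 25-1 12 4 25 12 13 19 11 8 9 3 29 0 15 6 31 29 9 19 4 19 21 7 29 26 7 3 25 3 14 4 17 18 10 20 0 12-14 20-3 9 15 34 2 11 141 0z"/><path data-summit="240 473" data-summit-m="2038" d="M226 307l-38 56-19 15-15 3 14 12 8 14 4 66 167 1-1-11-15-34 3-9 14-20 0-12-10-20-17-18-14-4-25-3-7-3-29-26z"/><path data-summit="122 280" data-summit-m="1996" d="M67 188l-25 2 0 133 4 1 8-5 14-4 18 3 10 6 37 36 15 18 4 3 12 0 5-3 25-22 30-47-3-21-9-19-31-29-15-6-29 0-9-3-11-8-13-19z"/><path data-summit="216 27" data-summit-m="1961" d="M284 26l-139 0 4 27 13 33 2 27 5 4 8 2 20-15 56-28 18-18 8-15z"/>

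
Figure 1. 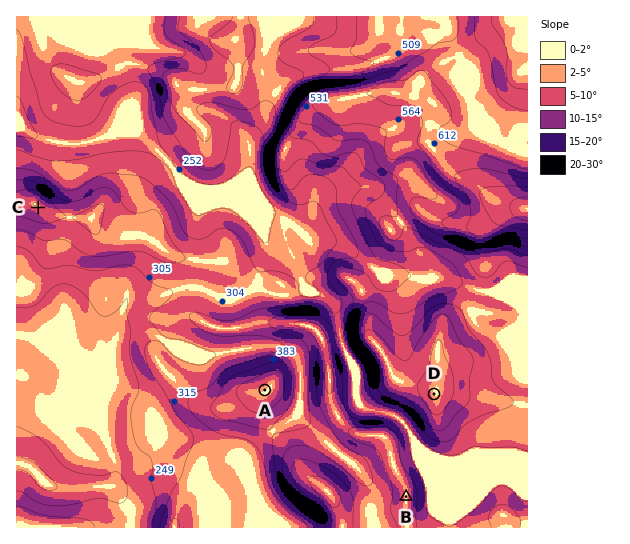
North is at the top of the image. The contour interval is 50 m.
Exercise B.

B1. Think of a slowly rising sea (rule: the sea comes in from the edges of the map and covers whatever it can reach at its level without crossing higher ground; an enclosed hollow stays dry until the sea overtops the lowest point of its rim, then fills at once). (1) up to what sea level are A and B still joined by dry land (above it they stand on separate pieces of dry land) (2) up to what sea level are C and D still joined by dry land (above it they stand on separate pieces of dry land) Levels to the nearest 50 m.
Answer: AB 400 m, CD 300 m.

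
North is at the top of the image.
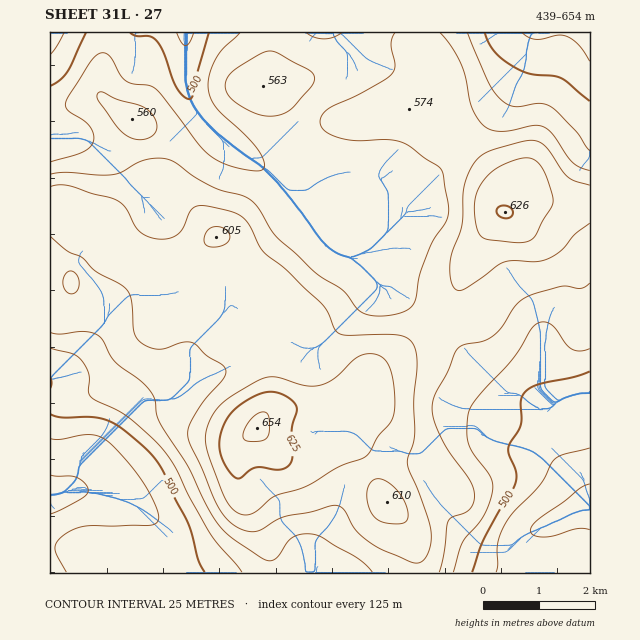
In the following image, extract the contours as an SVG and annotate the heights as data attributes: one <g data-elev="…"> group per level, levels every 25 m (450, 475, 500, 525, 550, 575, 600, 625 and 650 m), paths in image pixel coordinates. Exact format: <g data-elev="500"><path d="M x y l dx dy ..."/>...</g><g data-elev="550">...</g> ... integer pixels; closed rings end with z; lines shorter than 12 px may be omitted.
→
<g data-elev="450"><path d="M590 530l-13-1-23 7-9 1-11-2-4-4 2-5 7-7 25-18 16-13 10-4"/><path d="M50 475l27 3 8 5 3 7-2 5-5 4-31 15"/></g><g data-elev="475"><path d="M496 572l2-7-1-15 1-10 5-13 7-11 30-31 14-26 9-4 27-7"/><path d="M50 439l10 0 30-4 8 1 8 4 16 15 18 23 13 22 6 16-2 6-5 3-64 1-11 2-10 5-10 8-2 7 2 7 9 17"/><path d="M590 61l-12-16-11-8-8-2-23 4-7-1-7-5"/><path d="M64 33l-7 12-7 9"/><path d="M194 33l-4 9-4 4-5-4-4-9"/></g><g data-elev="500"><path d="M472 572l12-34 31-55 1-11-7-17-1-7 13-22 0-24 2-7 5-5 8-5 38-8 16-6"/><path d="M50 414l12 3 29 0 17 4 16 9 25 22 13 17 12 28 13 24 11 38 7 13"/><path d="M590 101l-28-23-9-2-24-2-20-10-15-13-6-9-3-9"/><path d="M86 33l-19 39-7 8-10 6"/><path d="M209 33l-12 41-4 21-3 4-7-3-6-8-14-37-7-11-6-4-14 0-6-3"/></g><g data-elev="525"><path d="M453 572l9-28 22-28 5-13 4-13 0-7-3-7-17-23-5-12 0-24 4-12 11-15 29-31 19-29 7-7 7-1 7 3 14 19 7 6 8 1 9-2"/><path d="M50 348l21 5 8 5 6 7 4 9-1 18 3 5 37 20 34 31 14 20 13 28 21 38 32 38"/><path d="M590 151l-14-20-26-25-11-3-25 3-7-2-7-6-12-16-21-49"/><path d="M240 33l-18 17-7 10-6 16-1 14 4 10 5 9 29 27 12 14 6 12 0 4-1 3-8 2-18-3-15-5-11-7-13-12-41-54-7-4-17-2-7-3-6-6-9-17-4-4-5-1-5 2-6 6-22 35-3 7 2 7 16 11 6 6 4 9-1 8-5 5-7 4-31 9"/><path d="M342 33l-10 5-8 1-10-2-8-4"/></g><g data-elev="550"><path d="M439 572l5-18 4-33 4-4 17-7 4-6 1-7-3-14-27-39-8-18-4-13 0-8 2-9 13-24 8-20 7-7 21-4 11-6 8-9 13-20 11-9 36-11 19 2 9-5"/><path d="M50 332l10 2 24-3 13 4 5 5 8 15 5 7 24 17 9 9 7 11 2 15 3 9 28 43 22 46 11 15 12 12 29 19 8 3 7-4 10-14 6-6 11-3 11 1 42 23 15 14"/><path d="M590 171l-10-4-8-5-19-27-10-8-10-2-32 6-10-1-7-4-7-8-5-11-7-31-5-14-9-17-11-12"/><path d="M132 138l13 1 9-5 3-8-5-12-12-8-22-6-16-8-4 1-1 3 1 4 17 24 9 9z"/><path d="M264 116l14-1 12-5 20-22 5-9-1-4-5-5-31-17-7-2-9 2-25 15-8 7-4 8 1 9 7 9 17 10z"/><path d="M395 33l-4 10 4 22-3 9-7 5-22 13-34 16-7 6-2 7 1 6 4 4 16 7 16 3 31-1 15 3 35 23 4 5 6 34 0 12-3 7-11 16-6 11-8 24-5 27-4 5-7 5-11 3-13 1-11-1-9-3-17-22-27-16-39-37-7-9-11-19-7-8-10-6-20-4-11-5-17-9-24-17-11-2-14 2-23 12-10 3-14 0-32-3-16 2"/></g><g data-elev="575"><path d="M69 293l4 1 3-2 3-7-1-9-7-5-5 3-3 7 1 8z"/><path d="M50 236l17 15 16 7 14 14 22 11 7 6 5 11 3 33 7 10 8 4 10 2 7-1 17-6 9 1 5 2 9 10 15 9 4 4 1 4-2 6-25 29-9 17-2 10 2 10 12 24 13 34 7 11 9 10 12 7 13 1 28-14 27-5 20-6 7 0 7 5 8 15 5 7 18 13 38 17 5 0 6-4 6-14 0-17-10-29-14-35 1-7 6-20 0-37 3-34-1-15-5-10-6-4-8-2-50 0-9-2-4-5-5-14-5-8-39-37-21-17-5-7-11-22-5-6-7-4-28-7-11 0-7 6-6 15-6 7-9 4-13 1-10-3-7-5-14-24-9-7-47-14-10-1-9 2"/><path d="M590 185l-14-4-7-3-7-7-15-23-5-5-6-2-7-1-11 3-25 7-11 5-11 12-7 19-2 40-12 35 0 13 2 11 5 5 6 0 18-12 17-13 7-3 9-1 22 1 13-4 12-7 14-17 15-11"/></g><g data-elev="600"><path d="M385 523l12 1 7-1 4-4 0-9-6-13-8-10-10-7-8-1-5 3-3 6-1 7 1 8 6 14z"/><path d="M241 514l6 1 6-2 21-17 32-10 32-19 24-8 7-5 9-17 13-16 3-9 1-16-2-18-4-12-5-7-10-5-13 1-8 5-20 19-15 7-14-1-28-8-12 1-29 16-16 12-7 10-5 11-2 10 1 10 19 52 7 10z"/><path d="M210 247l9-1 8-3 3-6-2-6-4-3-6-1-6 0-4 3-3 6-1 5 2 4z"/><path d="M515 243l11-1 7-4 20-35-1-10-8-22-6-9-9-4-7 0-10 3-19 10-12 13-6 15 0 21 2 10 3 6 8 4z"/></g><g data-elev="625"><path d="M236 478l4 0 10-8 6-3 24 3 6-2 4-4 3-9-1-27 5-19-2-6-7-6-14-5-12 1-21 12-13 12-7 16-2 15 6 17 6 8z"/><path d="M501 217l6 1 4-1 2-4-1-4-7-3-7 1-1 6z"/></g><g data-elev="650"><path d="M248 441l14 0 6-4 1-14 0-7-2-3-4-1-4 1-11 10-5 12 1 5z"/></g>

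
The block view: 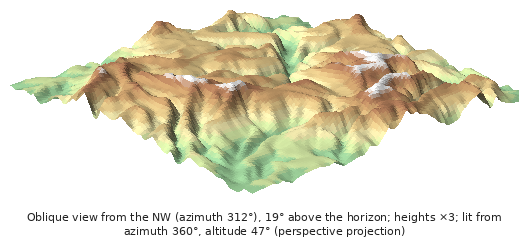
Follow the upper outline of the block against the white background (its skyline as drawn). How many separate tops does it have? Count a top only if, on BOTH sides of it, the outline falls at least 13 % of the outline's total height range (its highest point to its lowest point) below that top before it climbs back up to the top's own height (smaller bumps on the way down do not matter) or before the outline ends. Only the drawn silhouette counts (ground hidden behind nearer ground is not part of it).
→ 2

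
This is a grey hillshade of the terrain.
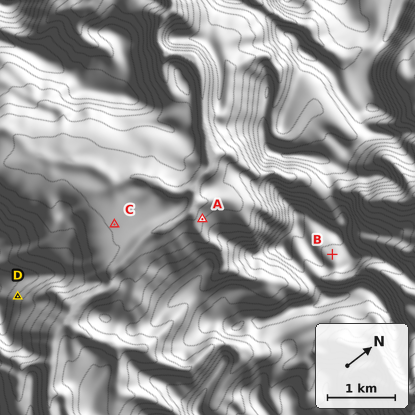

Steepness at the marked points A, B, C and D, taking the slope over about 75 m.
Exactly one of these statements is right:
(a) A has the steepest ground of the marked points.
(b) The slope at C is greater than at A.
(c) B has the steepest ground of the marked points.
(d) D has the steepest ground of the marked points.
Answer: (d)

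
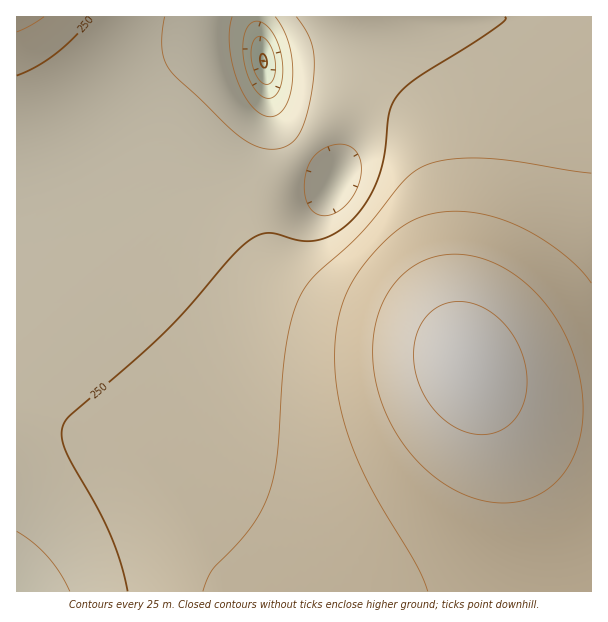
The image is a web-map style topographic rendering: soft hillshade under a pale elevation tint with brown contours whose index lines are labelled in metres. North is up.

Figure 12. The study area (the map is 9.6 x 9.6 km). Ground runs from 120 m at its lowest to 365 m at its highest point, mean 270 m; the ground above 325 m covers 11.1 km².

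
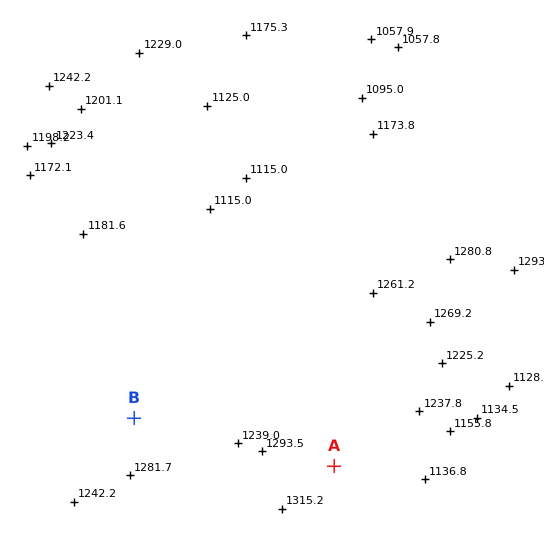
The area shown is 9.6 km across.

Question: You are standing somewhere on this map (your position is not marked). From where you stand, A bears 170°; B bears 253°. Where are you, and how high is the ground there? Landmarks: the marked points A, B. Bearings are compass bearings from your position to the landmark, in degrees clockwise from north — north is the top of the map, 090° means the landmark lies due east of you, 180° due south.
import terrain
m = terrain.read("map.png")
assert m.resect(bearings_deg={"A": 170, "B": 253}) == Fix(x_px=316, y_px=362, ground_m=1250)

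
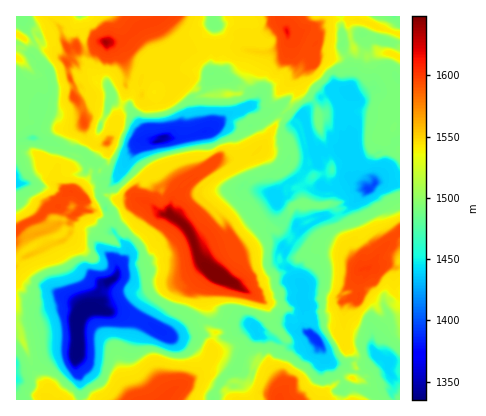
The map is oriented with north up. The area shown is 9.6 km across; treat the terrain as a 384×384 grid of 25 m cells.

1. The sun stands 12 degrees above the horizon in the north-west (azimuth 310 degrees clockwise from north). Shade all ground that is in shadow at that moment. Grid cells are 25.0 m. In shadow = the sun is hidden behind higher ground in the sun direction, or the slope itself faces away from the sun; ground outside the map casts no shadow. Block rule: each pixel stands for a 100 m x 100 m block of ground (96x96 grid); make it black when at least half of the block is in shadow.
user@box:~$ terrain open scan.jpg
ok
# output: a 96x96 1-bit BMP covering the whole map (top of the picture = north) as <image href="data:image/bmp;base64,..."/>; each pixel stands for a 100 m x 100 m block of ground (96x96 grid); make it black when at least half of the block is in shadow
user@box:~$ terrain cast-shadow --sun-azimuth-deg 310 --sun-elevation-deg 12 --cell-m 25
<image width="96" height="96" href="data:image/bmp;base64,Qk2+BAAAAAAAAD4AAAAoAAAAYAAAAGAAAAABAAEAAAAAAIAEAAATCwAAEwsAAAIAAAAAAAAA////AAAAAAAAAAAAADmAAAAAAAAAAAAAABmAAAAAAAAAAAAAABzAAAABgAAAAAAAAAzAAAMBgAAAAAAAAAxgAAIABAAAAAAAAABwAAAAAAAAAAAAAAAwAAAAAAAAAAAAAAAQAAAAAAAACAAAAAAAAAAAAAAADAAAAAAAAAAAAAAAHgAAAAAAAAAAGAAAHgAAAAAAAAAACIAAHgAAAAAAAAAABYAAHgAAAAAAAAQABYAAHgAAAAAAAAwADIAAHgAAAAAQAAAADAAAHgAAAAAwAACADgAAHAAAAAAAAAHABgAAHAAAAAAAgBAABwAAFAAAAAAAwDAAAwAAFgAAAAAA4DgAAwAAJgAAAAAAAZwAA4AAJAAAAABwH8wAB4BDIAAAAEA/4sAAJ4BCJAAAAAAPfgAAA5ADRgAAAA//gpgAAZDCY8AAAAAARpAAAZAifHgAAAAAAJAAAPA3H5gAAAAAAYAAAHAbg84AAAAACSAAADgf8O+AAAAACCAAABwPfmfAAAAAAAAAAA4H53+AAAAAAgAAAAYA//8AAAAABgAAAAIAH/8AAAAAJoAAAAIAB8sAAAAAJoAAAAIAAeOAAAAABoAAAAMAADggAAAABIAAAAEAAH/gAAAABIAAAAAAAHwAAAAAAAAAAACAAGAAAAAAACAAAABAAGAAAAAAABAAAAAwAHAAAAAAAAgAAAAcADwAAAAAAAwAAAADA44AAAAAAAwAAAABgc4AAAAAAAQAAAAAwPYAAAAAAAR4AAAAAAQAAAAAAAB+AAAAADAAAAAAAAAAwAAAACAAAAAAAAAAAAAAACgAAAAAAAAAAAAAABgAABgAAAAAAAAAABAAAAwQAAAAAAAAAAAAAA44AYAAAAAAAAGAAAeeAPAAAAAAAAGAAAPHgDwAAAAAAIDAAADj4A4AAAAAAIDgAABwfAYAAAAAAADwAAA4H4MAAAAAAAHwAAAQA8MAABAAAAH4AAAAAMEAADgAAAD8AAAAAEAAAAAAAAD/AAAAAEAAAAAAAAH/AAAAAEAAAAAAAAH/oAAAAMAAAAAAAAA/mAAAAMAAAAAAAAA/jAAAAGAEAAAAAHg/ggAAAGAEAAAAADwf/+AAAGgAAAAAADwf//gAADwAAAAAABQf///gAA4AAAAAAAYQ//HAAAcAAAAAAAYAD/5+AAOAAAAAAAYYAf//wAHAAAAAAAIYAOAB8AfAAAAAAAIAAHAGMHvwAAAAAAIAADgAgBD4AAAAAAIAABwAAAB+AAAAAAYAAA4AAAB/AAAAAgYAAAYABAA/gAAAAgIAAAIAAAEfMAAAAAAAAAMAAAB/AAAABgAAAAMAAAA/gAAAAAGAAAOIABAfwAAAAAAEAAGAAAAMwAAAAIAGAAAAAAAMAAgAAIAHAAAAAAAMAAAAAAADgAAAAAAMgAAQAAABwAAAAAAMgAAQAAAA8AAAAAAMwAAAAAAAHgAAAAAMwAAAAAAABwAAAAAEwDgAAAAAA4AAAAAAzAAAAAAAAcEAAAAIjgAAAAAAAOEAAAAAgAAAAAAAAGEAAAAAAAA="/>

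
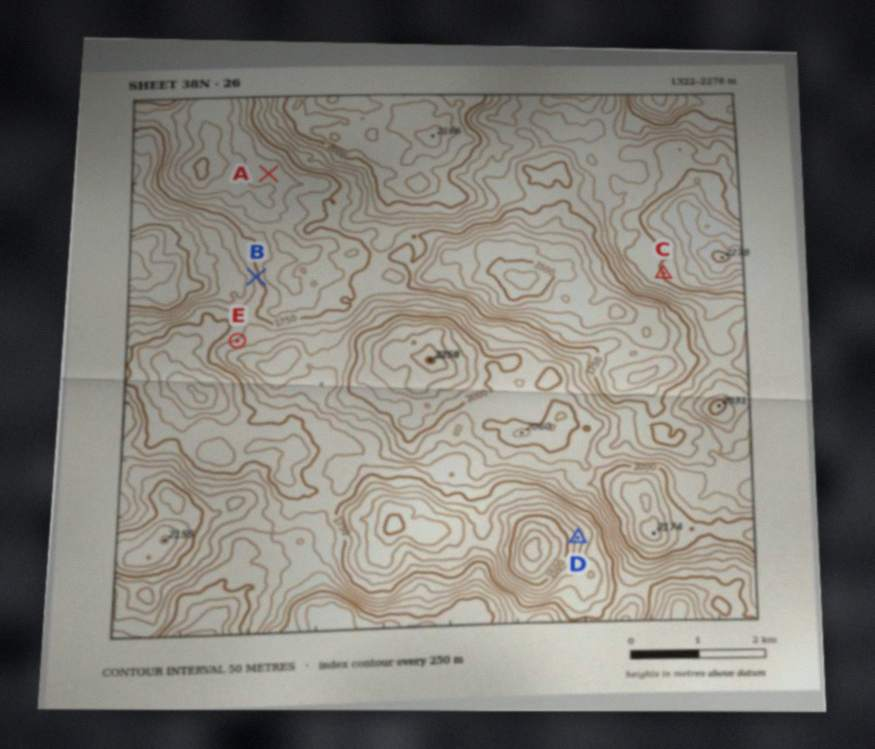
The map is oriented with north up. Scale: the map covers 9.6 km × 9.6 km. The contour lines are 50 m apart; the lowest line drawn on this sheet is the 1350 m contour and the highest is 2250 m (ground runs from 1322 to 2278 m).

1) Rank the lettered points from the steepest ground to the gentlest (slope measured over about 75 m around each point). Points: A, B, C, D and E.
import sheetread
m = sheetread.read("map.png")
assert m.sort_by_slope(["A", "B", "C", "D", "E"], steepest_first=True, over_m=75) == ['B', 'D', 'E', 'C', 'A']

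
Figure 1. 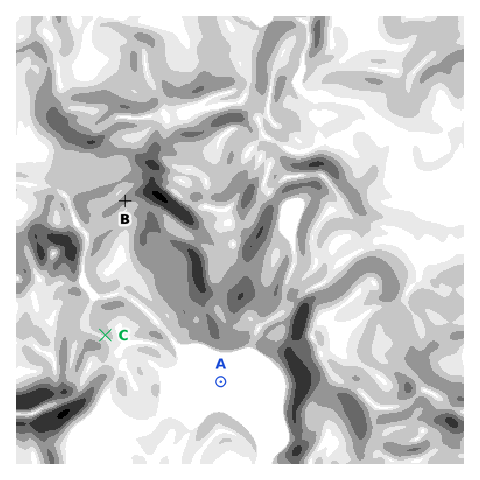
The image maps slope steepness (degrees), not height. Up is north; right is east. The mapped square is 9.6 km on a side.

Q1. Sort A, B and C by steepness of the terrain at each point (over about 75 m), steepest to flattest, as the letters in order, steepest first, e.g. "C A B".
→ B C A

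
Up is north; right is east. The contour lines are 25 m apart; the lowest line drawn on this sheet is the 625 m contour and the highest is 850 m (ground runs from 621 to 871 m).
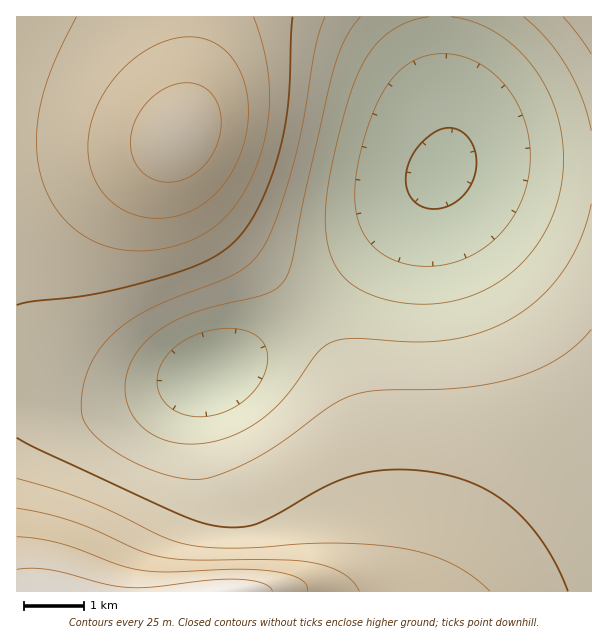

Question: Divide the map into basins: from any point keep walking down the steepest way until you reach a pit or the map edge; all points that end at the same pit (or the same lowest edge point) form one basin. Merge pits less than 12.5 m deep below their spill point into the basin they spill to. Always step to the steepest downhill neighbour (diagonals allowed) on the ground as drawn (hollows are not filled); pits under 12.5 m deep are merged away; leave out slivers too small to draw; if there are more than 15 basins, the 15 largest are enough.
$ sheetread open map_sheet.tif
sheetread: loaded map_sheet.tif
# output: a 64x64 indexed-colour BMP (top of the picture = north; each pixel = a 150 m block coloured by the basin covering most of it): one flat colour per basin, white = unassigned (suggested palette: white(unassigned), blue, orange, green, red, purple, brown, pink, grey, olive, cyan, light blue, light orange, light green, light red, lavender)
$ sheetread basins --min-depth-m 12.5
<image width="64" height="64" href="data:image/bmp;base64,Qk12CAAAAAAAAHYAAAAoAAAAQAAAAEAAAAABAAQAAAAAAAAIAAATCwAAEwsAABAAAAAAAAAA////ALR3HwAOf/8ALKAsACgn1gC9Z5QAS1aMAMJ34wB/f38AIr28AM++FwDox64AeLv/AIrfmACWmP8A1bDFACIiIiIiIiIiIiIiIiIiIiIiIiIRERERERERERERERERIiIiIiIiIiIiIiIiIiIiIiIiIiEREREREREREREREREiIiIiIiIiIiIiIiIiIiIiIiIiIRERERERERERERERESIiIiIiIiIiIiIiIiIiIiIiIiIiERERERERERERERERIiIiIiIiIiIiIiIiIiIiIiIiIiIREREREREREREREREiIiIiIiIiIiIiIiIiIiIiIiIiIhERERERERERERERESIiIiIiIiIiIiIiIiIiIiIiIiIiERERERERERERERERIiIiIiIiIiIiIiIiIiIiIiIiIiIREREREREREREREREiIiIiIiIiIiIiIiIiIiIiIiIiIhERERERERERERERESIiIiIiIiIiIiIiIiIiIiIiIiIiERERERERERERERERIiIiIiIiIiIiIiIiIiIiIiIiIiIREREREREREREREREiIiIiIiIiIiIiIiIiIiIiIiIiIhERERERERERERERESIiIiIiIiIiIiIiIiIiIiIiIiIhERERERERERERERERIiIiIiIiIiIiIiIiIiIiIiIiIiEREREREREREREREREiIiIiIiIiIiIiIiIiIiIiIiIiIRERERERERERERERESIiIiIiIiIiIiIiIiIiIiIiIiIhERERERERERERERERIiIiIiIiIiIiIiIiIiIiIiIiIiEREREREREREREREREiIiIiIiIiIiIiIiIiIiIiIiIiERERERERERERERERESIiIiIiIiIiIiIiIiIiIiIiIiIRERERERERERERERERIiIiIiIiIiIiIiIiIiIiIiIiIhEREREREREREREREREiIiIiIiIiIiIiIiIiIiIiIiIiERERERERERERERERESIiIiIiIiIiIiIiIiIiIiIiIiERERERERERERERERERIiIiIiIiIiIiIiIiIiIiIiIiIREREREREREREREREREiIiIiIiIiIiIiIiIiIiIiIiIhERERERERERERERERESIiIiIiIiIiIiIiIiIiIiIiIhERERERERERERERERERIiIiIiIiIiIiIiIiIiIiIiIiEREREREREREREREREREiIiIiIiIiIiIiIiIiIiIiIiERERERERERERERERERESIiIiIiIiIiIiIiIiIiIiIiIRERERERERERERERERERIiIiIiIiIiIiIiIiIiIiIiIREREREREREREREREREREiIiIiIiIiIiIiIiIiIiIiIRERERERERERERERERERESIiIiIiIiIiIiIiIiIiIiIRERERERERERERERERERERIiIiIiIiIiIiIiIiIiIiIhEREREREREREREREREREREiIiIiIiIiIiIiIiIiIiIhERERERERERERERERERERESIiIiIiIiIiIiIiIiIiIhERERERERERERERERERERERIiIiIiIiIiIiIiIiIiIhEREREREREREREREREREREREiIiIiIiIiIiIiIiIiIhERERERERERERERERERERERESIiIiIiIiIiIiIiIiIhERERERERERERERERERERERERIiIiIiIiIiIiIiIiIhEREREREREREREREREREREREREiIiIiIiIiIiIiIiIhERERERERERERERERERERERERESIiIiIiIiIiIiIiIhERERERERERERERERERERERERERIiIiIiIiIiIiIiIhEREREREREREREREREREREREREREiIiIiIiIiIiIiIhERERERERERERERERERERERERERESIiIiIiIiIiIiIhERERERERERERERERERERERERERERIiIiIiIiIiIiIiEREREREREREREREREREREREREREREiIiIiIiIiIiIiERERERERERERERERERERERERERERESIiIiIiIiIiIiERERERERERERERERERERERERERERERIiIiIiIiIiIiIREREREREREREREREREREREREREREREiIiIiIiIiIiIRERERERERERERERERERERERERERERESIiIiIiIiIiIhERERERERERERERERERERERERERERERIiIiIiIiIiIiEREREREREREREREREREREREREREREREiIiIiIiERERIRERERERERERERERERERERERERERERESIiERERERERERERERERERERERERERERERERERERERERERERERERERERERERERERERERERERERERERERERERERERERERERERERERERERERERERERERERERERERERERERERERERERERERERERERERERERERERERERERERERERERERERERERERERERERERERERERERERERERERERERERERERERERERERERERERERERERERERERERERERERERERERERERERERERERERERERERERERERERERERERERERERERERERERERERERERERERERERERERERERERERERERERERERERERERERERERERERERERERERERERERERERERERERERERERERERERERERERERERERERERERERERERERERERERERERERERERERERERERERERERERERERERERERERERERERERERERERERERERERERERERERERERERERERERERERERERERERERERERERERERERERERERERERERERERERERERERER"/>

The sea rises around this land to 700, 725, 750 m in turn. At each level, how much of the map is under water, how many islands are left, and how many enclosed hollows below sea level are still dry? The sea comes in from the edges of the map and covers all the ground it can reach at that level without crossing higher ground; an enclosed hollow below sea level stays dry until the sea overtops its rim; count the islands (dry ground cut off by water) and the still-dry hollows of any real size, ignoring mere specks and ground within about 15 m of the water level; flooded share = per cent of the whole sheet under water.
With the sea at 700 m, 31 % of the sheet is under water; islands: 0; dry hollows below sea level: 0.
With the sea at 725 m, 43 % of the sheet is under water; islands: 0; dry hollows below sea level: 0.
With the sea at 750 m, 63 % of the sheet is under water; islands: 0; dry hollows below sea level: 0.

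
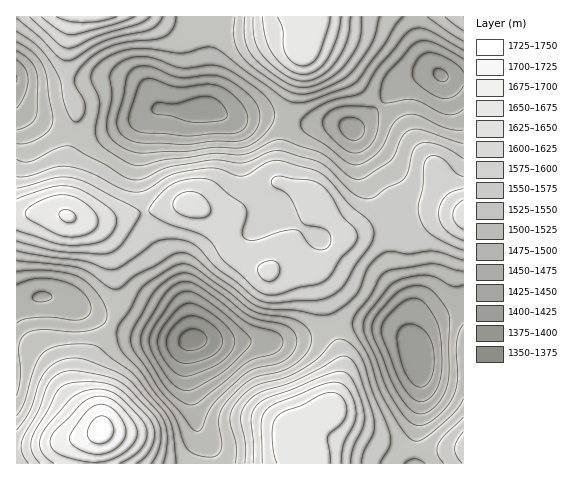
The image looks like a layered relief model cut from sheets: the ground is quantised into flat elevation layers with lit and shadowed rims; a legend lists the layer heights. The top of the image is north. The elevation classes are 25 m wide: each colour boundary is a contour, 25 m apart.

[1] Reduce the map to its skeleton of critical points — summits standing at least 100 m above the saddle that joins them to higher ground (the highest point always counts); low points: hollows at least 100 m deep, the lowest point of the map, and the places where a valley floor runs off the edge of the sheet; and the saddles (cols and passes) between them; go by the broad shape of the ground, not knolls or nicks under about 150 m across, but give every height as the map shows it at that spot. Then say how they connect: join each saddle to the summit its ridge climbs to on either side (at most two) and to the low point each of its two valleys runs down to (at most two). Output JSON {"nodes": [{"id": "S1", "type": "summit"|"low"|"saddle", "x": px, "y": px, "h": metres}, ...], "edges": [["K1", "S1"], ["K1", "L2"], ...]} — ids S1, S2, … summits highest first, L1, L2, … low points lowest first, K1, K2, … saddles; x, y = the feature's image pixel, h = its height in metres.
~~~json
{"nodes": [
{"id": "S1", "type": "summit", "x": 101, "y": 431, "h": 1737},
{"id": "S2", "type": "summit", "x": 68, "y": 216, "h": 1678},
{"id": "S3", "type": "summit", "x": 311, "y": 19, "h": 1668},
{"id": "S4", "type": "summit", "x": 309, "y": 462, "h": 1668},
{"id": "S5", "type": "summit", "x": 92, "y": 17, "h": 1668},
{"id": "L1", "type": "low", "x": 193, "y": 340, "h": 1366},
{"id": "L2", "type": "low", "x": 418, "y": 360, "h": 1401},
{"id": "L3", "type": "low", "x": 204, "y": 109, "h": 1416},
{"id": "K1", "type": "saddle", "x": 258, "y": 196, "h": 1593},
{"id": "K2", "type": "saddle", "x": 390, "y": 218, "h": 1560},
{"id": "K3", "type": "saddle", "x": 73, "y": 134, "h": 1546},
{"id": "K4", "type": "saddle", "x": 333, "y": 327, "h": 1542},
{"id": "K5", "type": "saddle", "x": 213, "y": 27, "h": 1532},
{"id": "K6", "type": "saddle", "x": 112, "y": 323, "h": 1528}],
"edges": [["K1", "S2"], ["K1", "L1"], ["K1", "L3"], ["K2", "S2"], ["K2", "L2"], ["K2", "L3"], ["K3", "S2"], ["K3", "S5"], ["K3", "L3"], ["K4", "S2"], ["K4", "S4"], ["K4", "L1"], ["K4", "L2"], ["K5", "S3"], ["K5", "S5"], ["K5", "L3"], ["K6", "S1"], ["K6", "S2"], ["K6", "L1"]]}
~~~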